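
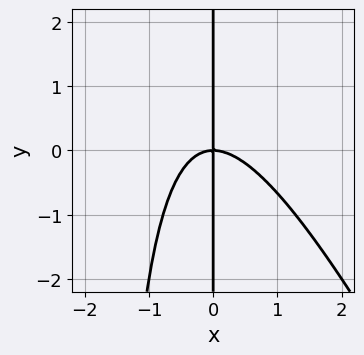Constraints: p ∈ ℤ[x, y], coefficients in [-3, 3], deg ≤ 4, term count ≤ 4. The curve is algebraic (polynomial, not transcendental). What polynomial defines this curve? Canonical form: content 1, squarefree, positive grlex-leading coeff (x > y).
(a) deg p = 3.
(b) Observable constraints: the visible y-axis segment lies entirely on the curve; it crosses the x-axis at the gridline x = 0.
(c) Matching integer coefficients to the picture gives p.

2*x^3 + x^2*y + 2*x*y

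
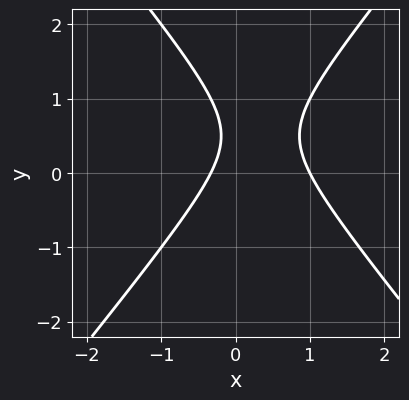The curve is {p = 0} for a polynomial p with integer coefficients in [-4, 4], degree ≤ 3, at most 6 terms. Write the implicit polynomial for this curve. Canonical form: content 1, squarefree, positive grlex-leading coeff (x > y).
(a) Degree: the shape is more complex than any degree-1 curve, so deg p = 2.
(b) Checking where it meets the axes: it misses every integer gridline on the y-axis; it meets the x-axis at x = 1 (among the integer gridlines).
(c) Matching integer coefficients to the picture gives p.

3*x^2 - 2*y^2 - 2*x + 2*y - 1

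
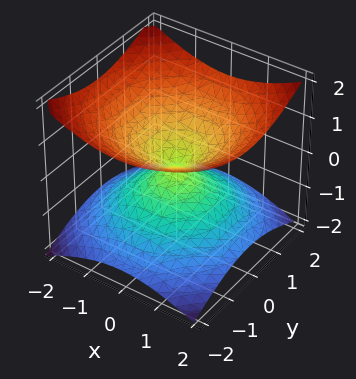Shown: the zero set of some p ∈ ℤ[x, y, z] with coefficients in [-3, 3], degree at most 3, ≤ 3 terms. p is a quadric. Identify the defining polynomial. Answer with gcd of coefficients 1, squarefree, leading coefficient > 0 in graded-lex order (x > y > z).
x^2 + y^2 - 2*z^2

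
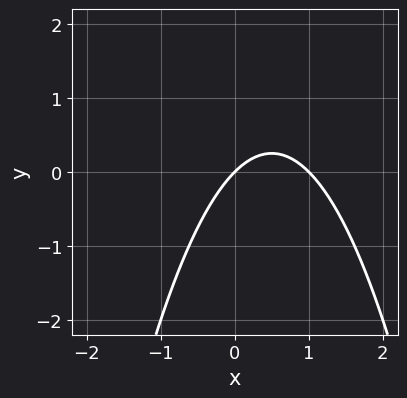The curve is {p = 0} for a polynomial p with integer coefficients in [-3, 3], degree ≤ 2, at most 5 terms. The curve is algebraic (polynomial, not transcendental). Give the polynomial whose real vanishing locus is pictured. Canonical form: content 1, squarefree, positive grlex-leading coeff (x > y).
First, the degree is 2 — the shape is more complex than any degree-1 curve.
Then, from the axis intercepts and sections: one y-axis crossing is at y = 0; the x-axis gridline crossings are at x ∈ {0, 1}.
Finally, putting this together gives p.

x^2 - x + y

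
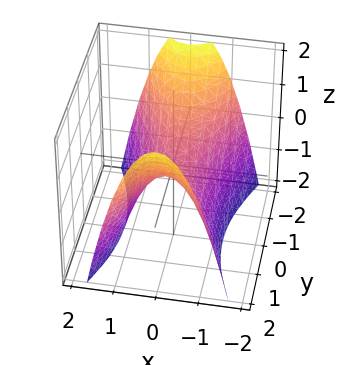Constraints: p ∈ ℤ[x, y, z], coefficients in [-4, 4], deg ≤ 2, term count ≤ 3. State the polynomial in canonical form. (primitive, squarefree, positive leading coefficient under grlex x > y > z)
(a) Degree: a hyperbolic paraboloid; a quadric, so deg p = 2.
(b) Symmetries: mirror symmetry x ↦ −x ⇒ only even powers of x; the y ↦ −y reflection is a symmetry, so y appears only in even powers.
(c) Checking where it meets the axes: it meets the y-axis at y = 0 (among the integer gridlines); it meets the z-axis at z = 0 (among the integer gridlines); it crosses the x-axis at the gridline x = 0.
(d) Matching integer coefficients to the picture gives p.

3*x^2 - y^2 + 2*z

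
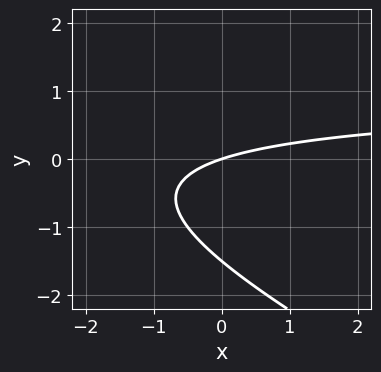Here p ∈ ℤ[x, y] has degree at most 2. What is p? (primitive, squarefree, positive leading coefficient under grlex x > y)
1. The degree is 2 — the shape is more complex than any degree-1 curve.
2. From the axis intercepts and sections: one y-axis crossing is at y = 0; it meets the x-axis at x = 0 (among the integer gridlines).
3. Solving for integer coefficients yields p as stated.

x*y + 2*y^2 - x + 3*y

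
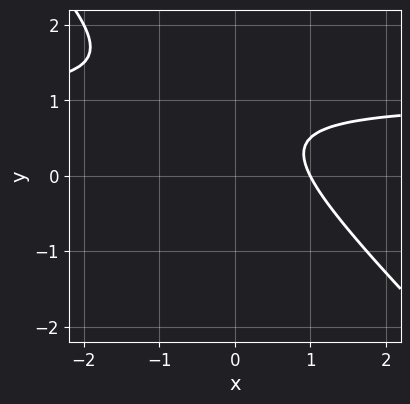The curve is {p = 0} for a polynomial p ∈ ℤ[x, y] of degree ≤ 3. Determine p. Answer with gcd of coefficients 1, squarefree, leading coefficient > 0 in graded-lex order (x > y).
2*x*y + 2*y^2 - 2*x - 3*y + 2

Degree: the shape is more complex than any degree-1 curve, so deg p = 2.
Checking where it meets the axes: one x-axis crossing is at x = 1; the curve avoids every integer y-axis point in the box.
These observations pin down the coefficients.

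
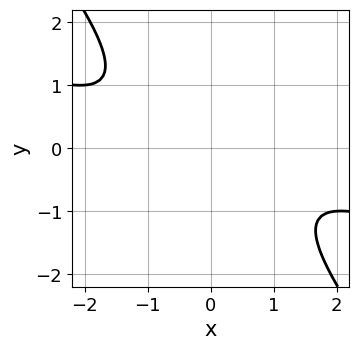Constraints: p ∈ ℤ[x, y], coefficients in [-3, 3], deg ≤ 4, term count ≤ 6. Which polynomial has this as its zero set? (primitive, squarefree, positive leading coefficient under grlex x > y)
(a) Degree: a generic line meets the curve in up to 4 points, so deg p = 4.
(b) Reading off the gridlines: no x-intercept at any integer in the box; no y-intercept at any integer in the box.
(c) The integer polynomial consistent with all of this is the stated p.

x^4 + 3*x^3*y + y^4 - 3*x*y + 1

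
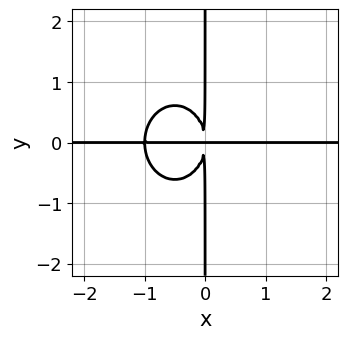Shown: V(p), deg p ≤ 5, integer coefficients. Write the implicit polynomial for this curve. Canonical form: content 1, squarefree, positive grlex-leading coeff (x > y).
3*x^3*y + 2*x*y^3 + 3*x^2*y

1. deg p = 4.
2. From the axis intercepts and sections: every point of the x-axis in the box is on the curve; the visible y-axis segment lies entirely on the curve.
3. Solving for integer coefficients yields p as stated.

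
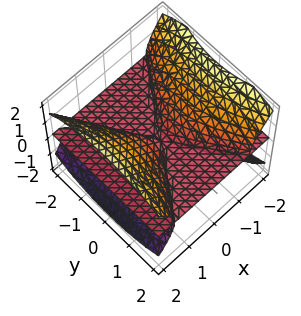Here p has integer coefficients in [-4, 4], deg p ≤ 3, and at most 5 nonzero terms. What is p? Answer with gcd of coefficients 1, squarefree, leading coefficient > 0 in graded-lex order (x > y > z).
2*x^2*z - y^2*z - 2*z^3

1. There are 3 components. They look like related sheets of one shape, so recover p as a whole.
2. deg p = 3. No degree-2 surface has this shape.
3. Reading off the gridlines: the visible y-axis segment lies entirely on the surface; the visible x-axis segment lies entirely on the surface.
4. Assembling these constraints gives the stated polynomial.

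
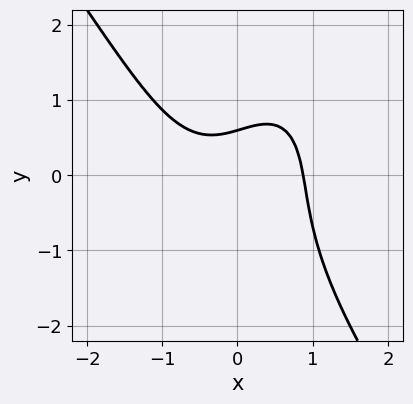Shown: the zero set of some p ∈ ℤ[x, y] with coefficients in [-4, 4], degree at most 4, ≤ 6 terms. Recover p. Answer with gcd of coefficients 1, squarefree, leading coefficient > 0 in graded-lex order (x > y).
First, deg p = 3.
Finally, the integer polynomial consistent with all of this is the stated p.

3*x^3 + y^3 - 2*x*y + 3*y - 2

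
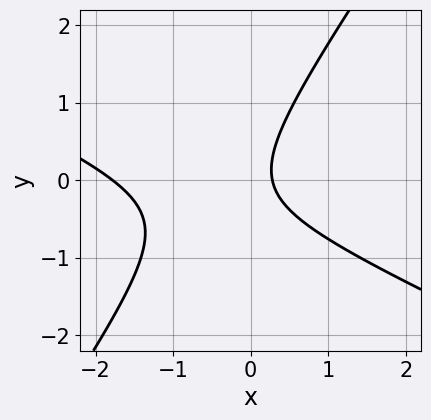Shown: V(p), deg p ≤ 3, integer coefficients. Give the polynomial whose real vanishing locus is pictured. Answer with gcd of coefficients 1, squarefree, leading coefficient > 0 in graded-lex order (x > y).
Degree: the shape is more complex than any degree-1 curve, so deg p = 2.
Checking where it meets the axes: no y-intercept at any integer in the box.
Solving for integer coefficients yields p as stated.

2*x^2 + 3*x*y - 3*y^2 + 3*x - 1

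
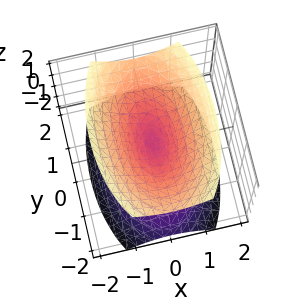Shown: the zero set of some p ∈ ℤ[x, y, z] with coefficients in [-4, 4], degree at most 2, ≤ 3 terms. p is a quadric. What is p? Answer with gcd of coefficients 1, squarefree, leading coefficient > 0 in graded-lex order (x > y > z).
First, the picture has 2 separate pieces. Treating them together as one polynomial.
Next, degree: two nappes meeting at a single point; a quadric, so deg p = 2.
Then, symmetries: the x ↦ −x reflection is a symmetry, so x appears only in even powers; mirror symmetry z ↦ −z ⇒ only even powers of z; mirror symmetry y ↦ −y ⇒ only even powers of y.
Then, against the integer gridlines: one x-axis crossing is at x = 0; it meets the z-axis at z = 0 (among the integer gridlines); it crosses the y-axis at the gridline y = 0.
Finally, solving for integer coefficients yields p as stated.

3*x^2 + y^2 - 2*z^2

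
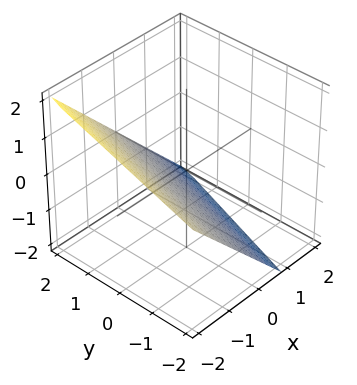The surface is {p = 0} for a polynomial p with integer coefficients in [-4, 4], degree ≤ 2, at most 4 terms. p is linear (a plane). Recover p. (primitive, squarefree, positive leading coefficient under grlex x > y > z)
1. deg p = 1.
2. From the visible intercepts: it crosses the y-axis at the gridline y = 2.
3. Together with the visible shape, these determine p as stated.

3*x - y + 3*z + 2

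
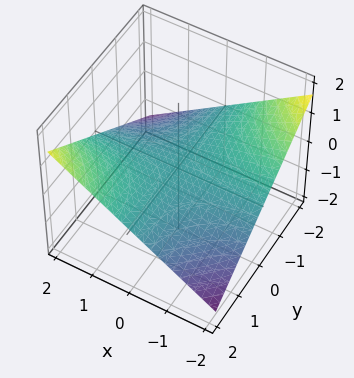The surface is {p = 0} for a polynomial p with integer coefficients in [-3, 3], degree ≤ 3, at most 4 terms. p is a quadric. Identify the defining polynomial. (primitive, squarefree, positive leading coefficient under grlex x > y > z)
x*y - 3*z

Degree: a hyperbolic paraboloid; a quadric, so deg p = 2.
From the visible intercepts: the visible x-axis segment lies entirely on the surface; the visible y-axis segment lies entirely on the surface; it meets the z-axis at z = 0 (among the integer gridlines).
Solving for integer coefficients yields p as stated.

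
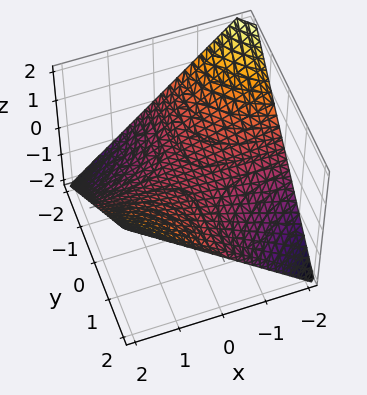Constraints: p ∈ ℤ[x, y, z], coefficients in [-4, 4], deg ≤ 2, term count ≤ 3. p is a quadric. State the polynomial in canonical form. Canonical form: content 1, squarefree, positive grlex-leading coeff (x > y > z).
x*y - 2*z

First, the degree is 2 — a hyperbolic paraboloid; a quadric.
Then, checking where it meets the axes: it meets the z-axis at z = 0 (among the integer gridlines); the visible y-axis segment lies entirely on the surface; the visible x-axis segment lies entirely on the surface.
Finally, matching integer coefficients to the picture gives p.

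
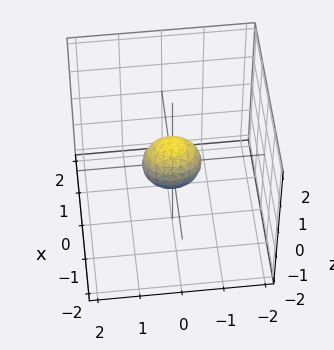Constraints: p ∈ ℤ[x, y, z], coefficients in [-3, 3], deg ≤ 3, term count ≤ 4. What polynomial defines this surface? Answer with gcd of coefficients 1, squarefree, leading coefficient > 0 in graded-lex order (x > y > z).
1. The degree is 2 — a closed, bounded, convex surface; a quadric.
2. Symmetries: the y ↦ −y reflection is a symmetry, so y appears only in even powers; it's symmetric under z → −z, forcing even powers of z; the x ↦ −x reflection is a symmetry, so x appears only in even powers.
3. Putting this together gives p.

3*x^2 + 2*y^2 + 2*z^2 - 1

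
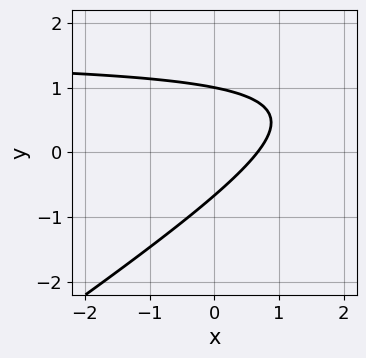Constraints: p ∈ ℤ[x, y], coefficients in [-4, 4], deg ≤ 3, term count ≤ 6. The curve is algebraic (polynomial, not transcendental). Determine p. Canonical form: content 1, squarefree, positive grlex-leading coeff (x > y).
2*x*y - 3*y^2 - 3*x + y + 2

First, the degree is 2 — a generic line meets the curve in up to 2 points.
Next, against the integer gridlines: one y-axis crossing is at y = 1.
Finally, these observations pin down the coefficients.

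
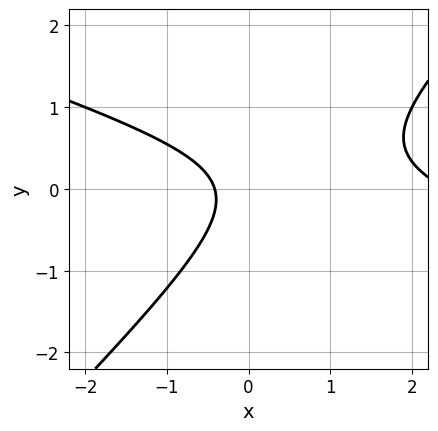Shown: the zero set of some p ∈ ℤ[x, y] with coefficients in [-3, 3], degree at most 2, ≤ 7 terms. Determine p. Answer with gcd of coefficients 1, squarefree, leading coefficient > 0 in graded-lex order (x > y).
x^2 + 2*x*y - 3*y^2 - 2*x - 1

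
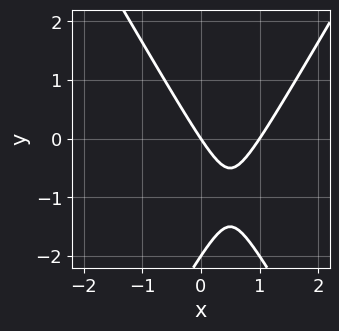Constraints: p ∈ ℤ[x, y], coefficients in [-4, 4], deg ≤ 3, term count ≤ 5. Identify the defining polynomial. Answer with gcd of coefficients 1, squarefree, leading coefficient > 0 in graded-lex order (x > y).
Degree: no degree-1 curve has this shape, so deg p = 2.
From the axis intercepts and sections: among the integer gridlines, it crosses the y-axis at y ∈ {-2, 0}; the x-axis gridline crossings are at x ∈ {0, 1}.
Together with the visible shape, these determine p as stated.

3*x^2 - y^2 - 3*x - 2*y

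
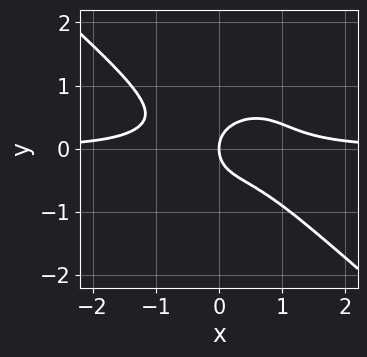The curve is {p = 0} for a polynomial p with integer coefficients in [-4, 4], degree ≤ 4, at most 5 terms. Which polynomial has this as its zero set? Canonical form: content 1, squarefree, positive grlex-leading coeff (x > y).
First, deg p = 4.
Then, checking where it meets the axes: it meets the x-axis at x = 0 (among the integer gridlines); it meets the y-axis at y = 0 (among the integer gridlines).
Finally, putting this together gives p.

2*x^3*y + 3*y^4 + y^2 - x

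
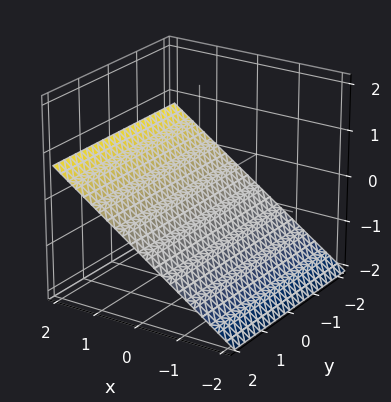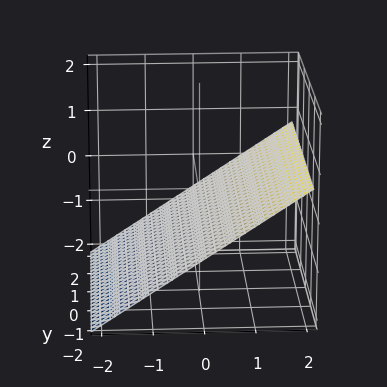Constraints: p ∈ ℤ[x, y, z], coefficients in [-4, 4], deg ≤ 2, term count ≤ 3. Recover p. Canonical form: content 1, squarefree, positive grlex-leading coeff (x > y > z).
2*x - 3*z - 2

First, deg p = 1. The surface is flat (a plane).
Next, from the visible intercepts: it crosses the x-axis at the gridline x = 1; the surface avoids every integer y-axis point in the box.
Finally, putting this together gives p.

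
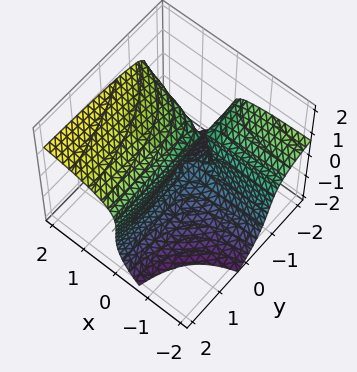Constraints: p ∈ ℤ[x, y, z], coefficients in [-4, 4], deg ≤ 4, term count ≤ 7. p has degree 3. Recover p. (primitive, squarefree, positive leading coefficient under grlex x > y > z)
2*x*y*z + 2*z^3 - 3*x*y + 2*z^2 - 3*x

(a) deg p = 3. The shape is more complex than any degree-2 surface.
(b) Observable constraints: it crosses the x-axis at the gridline x = 0; the visible y-axis segment lies entirely on the surface; among the integer gridlines, it crosses the z-axis at z ∈ {-1, 0}.
(c) The integer polynomial consistent with all of this is the stated p.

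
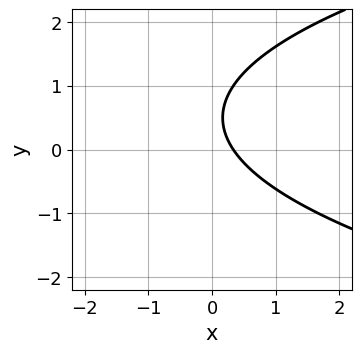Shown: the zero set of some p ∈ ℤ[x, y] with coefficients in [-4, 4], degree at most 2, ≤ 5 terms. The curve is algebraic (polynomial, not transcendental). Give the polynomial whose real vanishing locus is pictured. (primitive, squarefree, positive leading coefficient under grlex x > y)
2*y^2 - 3*x - 2*y + 1

deg p = 2. A generic line meets the curve in up to 2 points.
Observable constraints: the curve avoids every integer y-axis point in the box.
Assembling these constraints gives the stated polynomial.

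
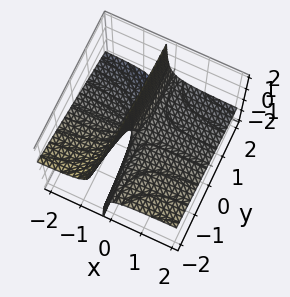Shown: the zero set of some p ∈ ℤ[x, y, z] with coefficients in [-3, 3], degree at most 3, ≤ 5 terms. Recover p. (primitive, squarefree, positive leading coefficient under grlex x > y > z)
x*y + 3*x*z + z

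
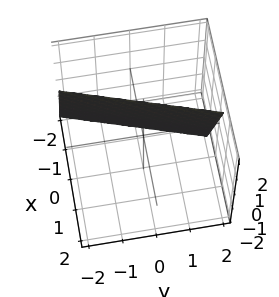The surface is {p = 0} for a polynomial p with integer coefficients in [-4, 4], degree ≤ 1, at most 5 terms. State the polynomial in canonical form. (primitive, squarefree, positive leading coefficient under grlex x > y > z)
3*x - y - z + 2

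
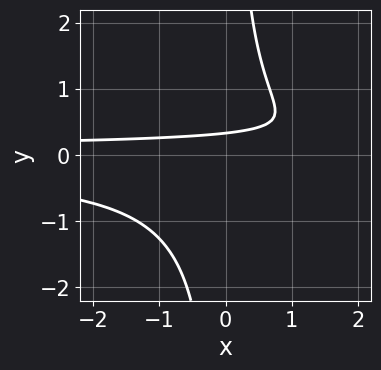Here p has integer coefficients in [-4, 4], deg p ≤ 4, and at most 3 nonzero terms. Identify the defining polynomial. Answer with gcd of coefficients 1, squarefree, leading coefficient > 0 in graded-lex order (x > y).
3*x*y^2 - 3*y + 1

1. deg p = 3. The shape is more complex than any degree-2 curve.
2. Checking where it meets the axes: it misses every integer gridline on the x-axis.
3. Matching integer coefficients to the picture gives p.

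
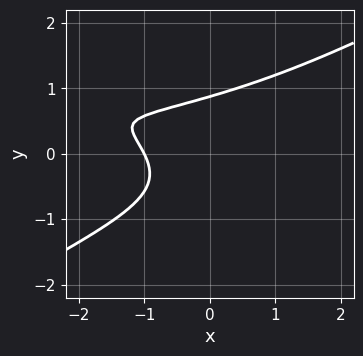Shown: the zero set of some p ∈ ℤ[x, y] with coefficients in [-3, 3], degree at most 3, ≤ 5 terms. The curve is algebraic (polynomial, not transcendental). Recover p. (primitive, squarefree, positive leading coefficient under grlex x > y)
1. Degree: a generic line meets the curve in up to 3 points, so deg p = 3.
2. Reading off the gridlines: one x-axis crossing is at x = -1.
3. Solving for integer coefficients yields p as stated.

x^2*y - 3*y^3 + 2*x + 2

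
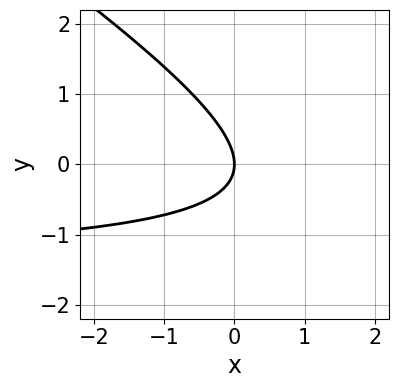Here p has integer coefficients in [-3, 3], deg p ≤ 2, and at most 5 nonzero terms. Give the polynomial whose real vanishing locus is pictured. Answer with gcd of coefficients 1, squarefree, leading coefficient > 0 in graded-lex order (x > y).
First, deg p = 2. A generic line meets the curve in up to 2 points.
Next, from the axis intercepts and sections: one y-axis crossing is at y = 0; it crosses the x-axis at the gridline x = 0.
Finally, the integer polynomial consistent with all of this is the stated p.

2*x*y + 3*y^2 + 3*x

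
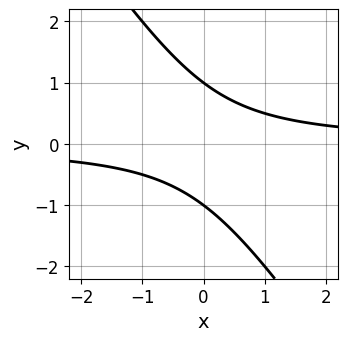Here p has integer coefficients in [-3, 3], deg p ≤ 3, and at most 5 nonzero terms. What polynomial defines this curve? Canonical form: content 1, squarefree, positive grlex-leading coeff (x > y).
First, degree: the shape is more complex than any degree-1 curve, so deg p = 2.
Next, checking where it meets the axes: the curve avoids every integer x-axis point in the box; among the integer gridlines, it crosses the y-axis at y ∈ {-1, 1}.
Finally, solving for integer coefficients yields p as stated.

3*x*y + 2*y^2 - 2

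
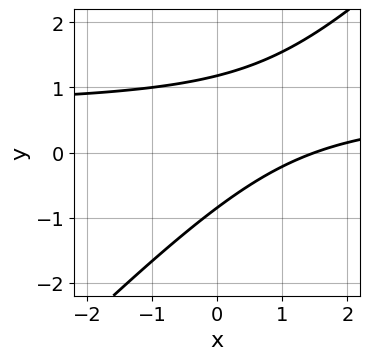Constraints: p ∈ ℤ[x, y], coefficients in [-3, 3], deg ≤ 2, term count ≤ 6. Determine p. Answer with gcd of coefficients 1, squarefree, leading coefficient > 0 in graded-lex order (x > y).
3*x*y - 3*y^2 - 2*x + y + 3

(a) The degree is 2 — a generic line meets the curve in up to 2 points.
(b) Putting this together gives p.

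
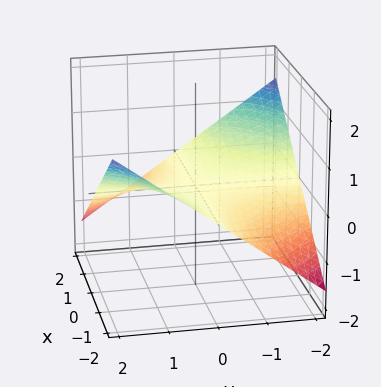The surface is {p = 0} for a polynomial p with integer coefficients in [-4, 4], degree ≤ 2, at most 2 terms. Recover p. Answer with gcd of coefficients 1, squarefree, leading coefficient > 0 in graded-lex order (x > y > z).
x*y + 3*z

First, degree: a hyperbolic paraboloid; a quadric, so deg p = 2.
Then, from the axis intercepts and sections: every point of the y-axis in the box is on the surface; the visible x-axis segment lies entirely on the surface; it meets the z-axis at z = 0 (among the integer gridlines).
Finally, putting this together gives p.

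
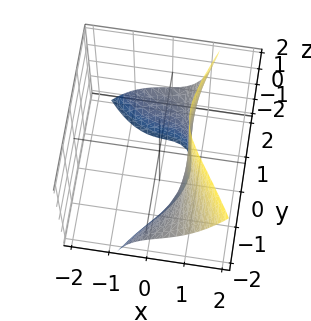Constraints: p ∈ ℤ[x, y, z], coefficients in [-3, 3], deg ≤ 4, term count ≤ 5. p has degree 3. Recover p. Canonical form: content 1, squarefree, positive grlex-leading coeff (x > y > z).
2*x^3 + x*y*z - y^2*z + 3*x - 3

First, deg p = 3.
Next, from the axis intercepts and sections: the surface avoids every integer z-axis point in the box; no y-intercept at any integer in the box.
Finally, matching integer coefficients to the picture gives p.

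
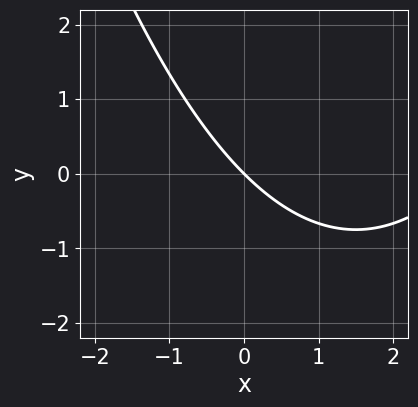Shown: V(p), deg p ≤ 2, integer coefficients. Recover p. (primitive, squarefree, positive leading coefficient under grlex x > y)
x^2 - 3*x - 3*y

(a) deg p = 2. The shape is more complex than any degree-1 curve.
(b) From the axis intercepts and sections: one y-axis crossing is at y = 0; one x-axis crossing is at x = 0.
(c) The integer polynomial consistent with all of this is the stated p.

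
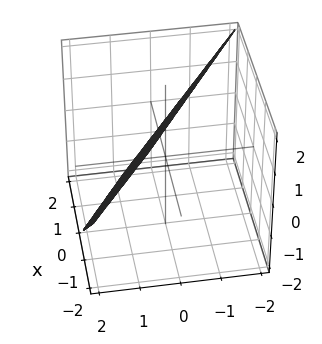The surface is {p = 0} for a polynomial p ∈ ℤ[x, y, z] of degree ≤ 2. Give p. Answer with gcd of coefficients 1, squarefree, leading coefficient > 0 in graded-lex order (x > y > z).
1. Degree: the surface is flat (a plane), so deg p = 1.
2. From the axis intercepts and sections: it meets the x-axis at x = 1 (among the integer gridlines); it crosses the z-axis at the gridline z = 1.
3. Assembling these constraints gives the stated polynomial.

2*x + 3*y + 2*z - 2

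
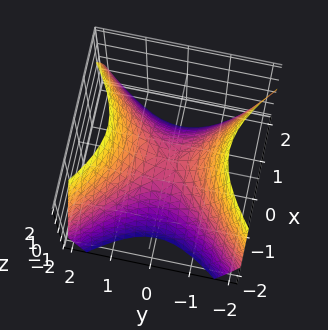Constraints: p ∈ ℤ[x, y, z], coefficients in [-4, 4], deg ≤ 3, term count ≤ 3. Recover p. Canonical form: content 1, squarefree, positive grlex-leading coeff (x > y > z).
(a) Degree: a saddle surface; a quadric, so deg p = 2.
(b) Symmetries: the x ↦ −x reflection is a symmetry, so x appears only in even powers; mirror symmetry y ↦ −y ⇒ only even powers of y.
(c) Reading off the gridlines: it meets the z-axis at z = 0 (among the integer gridlines); it crosses the y-axis at the gridline y = 0; it crosses the x-axis at the gridline x = 0.
(d) These observations pin down the coefficients.

x^2 - y^2 + z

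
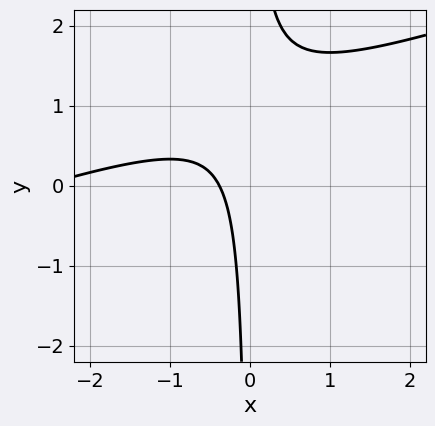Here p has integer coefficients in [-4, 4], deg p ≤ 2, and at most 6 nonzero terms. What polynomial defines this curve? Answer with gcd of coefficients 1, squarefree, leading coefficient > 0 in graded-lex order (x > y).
Degree: a generic line meets the curve in up to 2 points, so deg p = 2.
Against the integer gridlines: the curve avoids every integer y-axis point in the box.
Together with the visible shape, these determine p as stated.

x^2 - 3*x*y + 3*x + 1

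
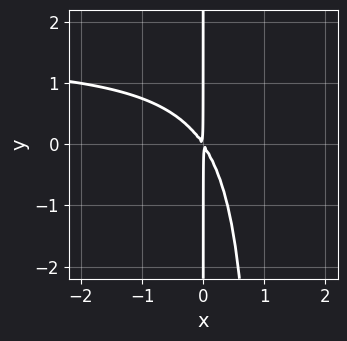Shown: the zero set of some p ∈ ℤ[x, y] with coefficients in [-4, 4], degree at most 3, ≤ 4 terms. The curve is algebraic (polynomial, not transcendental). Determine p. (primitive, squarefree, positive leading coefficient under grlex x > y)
2*x^2*y - 3*x^2 - 2*x*y

deg p = 3. A generic line meets the curve in up to 3 points.
Against the integer gridlines: every point of the y-axis in the box is on the curve.
Assembling these constraints gives the stated polynomial.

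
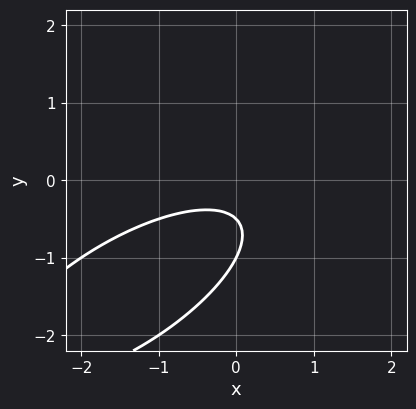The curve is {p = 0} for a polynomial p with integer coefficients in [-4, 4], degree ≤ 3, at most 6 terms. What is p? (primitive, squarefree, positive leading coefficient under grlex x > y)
First, degree: the shape is more complex than any degree-1 curve, so deg p = 2.
Then, against the integer gridlines: the curve avoids every integer x-axis point in the box; one y-axis crossing is at y = -1.
Finally, putting this together gives p.

x^2 - 2*x*y + 2*y^2 + 3*y + 1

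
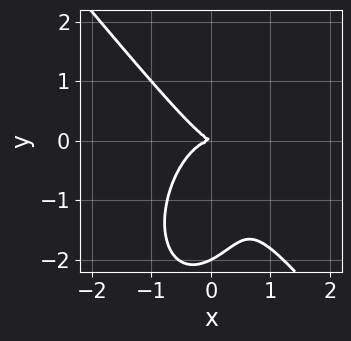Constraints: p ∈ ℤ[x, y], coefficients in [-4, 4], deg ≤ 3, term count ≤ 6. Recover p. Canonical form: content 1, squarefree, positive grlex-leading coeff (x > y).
3*x^3 + x^2*y + y^3 + x*y + 2*y^2

First, deg p = 3. No degree-2 curve has this shape.
Then, checking where it meets the axes: it crosses the x-axis at the gridline x = 0; the y-axis gridline crossings are at y ∈ {-2, 0}.
Finally, matching integer coefficients to the picture gives p.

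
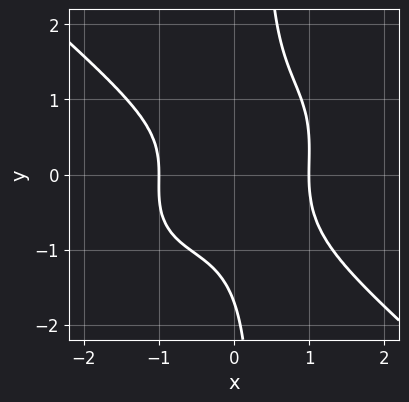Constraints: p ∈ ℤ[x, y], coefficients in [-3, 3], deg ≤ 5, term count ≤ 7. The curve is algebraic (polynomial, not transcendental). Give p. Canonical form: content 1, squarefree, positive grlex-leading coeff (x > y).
2*x^4 + 3*x*y^3 - y^3 - y^2 - 2

First, the degree is 4 — the shape is more complex than any degree-3 curve.
Then, reading off the gridlines: the x-axis gridline crossings are at x ∈ {-1, 1}.
Finally, fitting integer coefficients to these (and the overall shape) gives p.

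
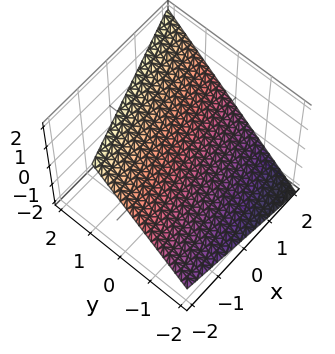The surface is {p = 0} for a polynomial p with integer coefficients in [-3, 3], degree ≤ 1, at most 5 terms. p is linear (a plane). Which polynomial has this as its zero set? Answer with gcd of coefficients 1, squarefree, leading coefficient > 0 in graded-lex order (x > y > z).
x - 3*y + 3*z - 2

deg p = 1. Every cross-section is a straight line — this is a plane.
Against the integer gridlines: it meets the x-axis at x = 2 (among the integer gridlines).
Matching integer coefficients to the picture gives p.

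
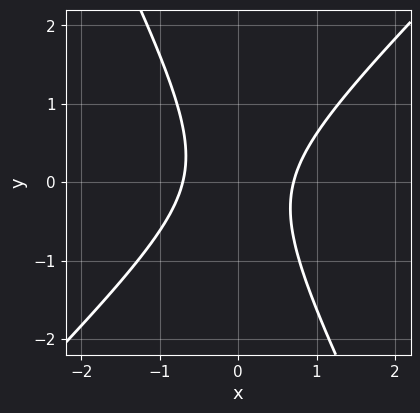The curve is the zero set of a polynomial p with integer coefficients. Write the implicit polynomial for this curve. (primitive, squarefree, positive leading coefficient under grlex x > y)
The degree is 2 — a generic line meets the curve in up to 2 points.
From the visible intercepts: no y-intercept at any integer in the box.
The integer polynomial consistent with all of this is the stated p.

2*x^2 - x*y - y^2 - 1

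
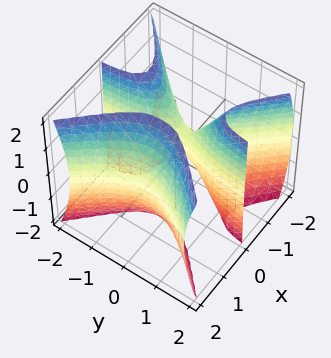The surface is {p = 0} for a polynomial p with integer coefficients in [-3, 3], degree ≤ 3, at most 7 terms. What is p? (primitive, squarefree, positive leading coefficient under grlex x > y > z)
3*x^3 - 3*x*y^2 + x*z^2 - 3*x - 1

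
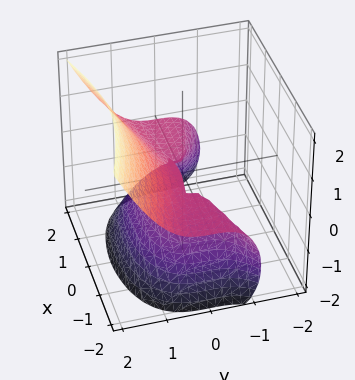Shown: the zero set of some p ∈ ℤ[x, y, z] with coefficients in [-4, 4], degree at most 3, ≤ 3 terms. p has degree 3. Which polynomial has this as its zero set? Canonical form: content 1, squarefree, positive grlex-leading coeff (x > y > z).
deg p = 3.
Reading off the gridlines: the visible x-axis segment lies entirely on the surface; one z-axis crossing is at z = 0; it crosses the y-axis at the gridline y = 0.
Together with the visible shape, these determine p as stated.

x^2*z - 2*y^3 + 2*z^2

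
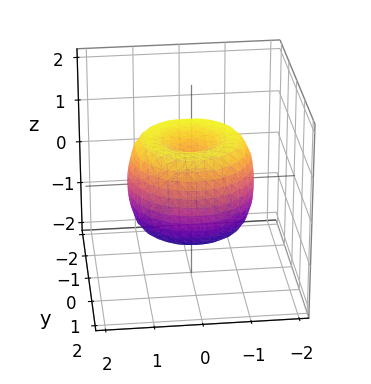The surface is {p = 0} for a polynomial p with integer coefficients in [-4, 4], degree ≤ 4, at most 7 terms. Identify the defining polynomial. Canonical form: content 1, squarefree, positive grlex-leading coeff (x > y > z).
First, degree: the shape is more complex than any degree-3 surface, so deg p = 4.
Next, symmetry: the surface is invariant under rotation about z: p = q(x² + y², z).
Next, from the visible intercepts: a circular section at z = -1 has radius between 0 and 1.
Finally, assembling these constraints gives the stated polynomial.

2*x^4 + 4*x^2*y^2 + 2*y^4 - 3*x^2 - 3*y^2 + 2*z^2 - 1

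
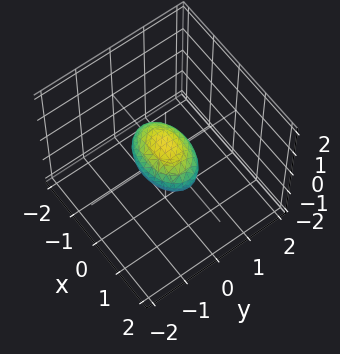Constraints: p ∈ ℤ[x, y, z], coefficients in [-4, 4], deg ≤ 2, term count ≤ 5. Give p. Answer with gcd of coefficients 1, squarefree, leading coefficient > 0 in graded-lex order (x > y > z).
x^2 + 2*y^2 + 2*z^2 - 1

(a) deg p = 2. A closed, bounded, convex surface; a quadric.
(b) Symmetries: it's symmetric under z → −z, forcing even powers of z; mirror symmetry y ↦ −y ⇒ only even powers of y; it's symmetric under x → −x, forcing even powers of x.
(c) From the visible intercepts: among the integer gridlines, it crosses the x-axis at x ∈ {-1, 1}.
(d) These observations pin down the coefficients.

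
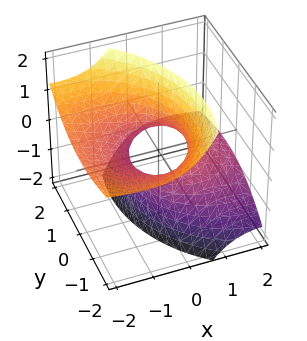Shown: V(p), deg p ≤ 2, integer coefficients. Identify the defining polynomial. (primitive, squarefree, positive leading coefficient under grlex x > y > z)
The degree is 2 — no degree-1 surface has this shape.
Against the integer gridlines: among the integer gridlines, it crosses the y-axis at y ∈ {-1, 1}; the surface avoids every integer z-axis point in the box.
Together with the visible shape, these determine p as stated. Check: (-1, 0, 0) on the x-axis lies on the surface, and p(-1, 0, 0) = 0. ✓

x^2 + 3*x*z + y^2 + y*z - z^2 - 1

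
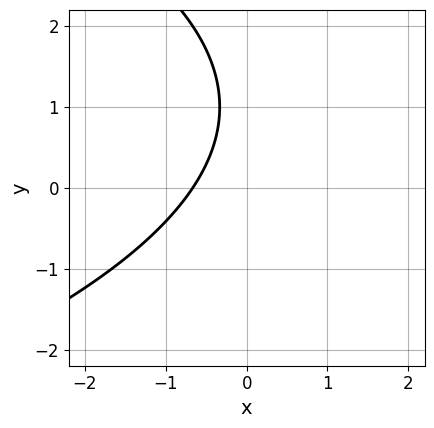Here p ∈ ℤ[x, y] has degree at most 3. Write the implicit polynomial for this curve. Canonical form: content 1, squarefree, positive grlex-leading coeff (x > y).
y^2 + 3*x - 2*y + 2

1. The degree is 2 — the shape is more complex than any degree-1 curve.
2. From the visible intercepts: it misses every integer gridline on the y-axis.
3. Together with the visible shape, these determine p as stated.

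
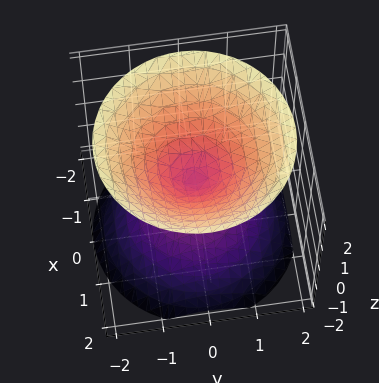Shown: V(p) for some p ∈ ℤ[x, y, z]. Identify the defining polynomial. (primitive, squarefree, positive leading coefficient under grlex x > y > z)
First, there are 2 components.
Then, deg p = 2.
Next, symmetries: it's symmetric under z → −z, forcing even powers of z; every cross-section ⟂ z is a circle, so x, y appear only via x² + y².
Next, from the axis intercepts and sections: a circular section at z = 1 has radius exactly 1; one x-axis crossing is at x = 0.
Finally, these observations pin down the coefficients.

x^2 + y^2 - z^2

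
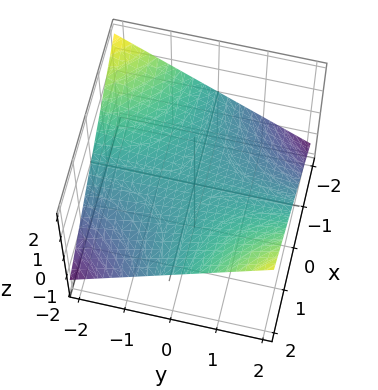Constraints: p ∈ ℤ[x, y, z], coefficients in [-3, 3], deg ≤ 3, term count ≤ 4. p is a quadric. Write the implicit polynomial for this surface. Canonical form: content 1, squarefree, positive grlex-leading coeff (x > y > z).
x*y - 3*z

1. Degree: a hyperbolic paraboloid; a quadric, so deg p = 2.
2. Against the integer gridlines: it meets the z-axis at z = 0 (among the integer gridlines); every point of the y-axis in the box is on the surface.
3. Fitting integer coefficients to these (and the overall shape) gives p. Check: (-1, 0, 0) on the x-axis lies on the surface, and p(-1, 0, 0) = 0. ✓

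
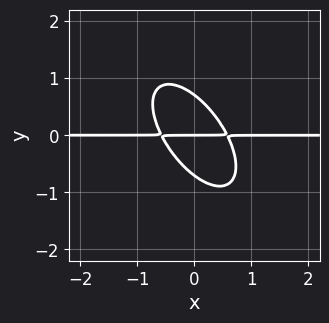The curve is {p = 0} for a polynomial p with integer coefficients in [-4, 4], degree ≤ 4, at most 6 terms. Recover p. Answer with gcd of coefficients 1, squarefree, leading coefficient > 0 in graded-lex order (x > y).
(a) deg p = 3. A generic line meets the curve in up to 3 points.
(b) From the visible intercepts: one y-axis crossing is at y = 0; every point of the x-axis in the box is on the curve.
(c) Assembling these constraints gives the stated polynomial.

3*x^2*y + 3*x*y^2 + 2*y^3 - y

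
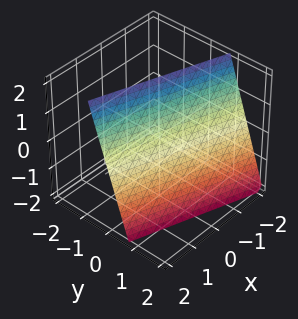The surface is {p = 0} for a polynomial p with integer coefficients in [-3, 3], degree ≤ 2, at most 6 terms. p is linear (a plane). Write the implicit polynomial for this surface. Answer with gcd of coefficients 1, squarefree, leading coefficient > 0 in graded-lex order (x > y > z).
x + 3*y + z - 2

First, degree: the surface is flat (a plane), so deg p = 1.
Then, checking where it meets the axes: it crosses the z-axis at the gridline z = 2; it crosses the x-axis at the gridline x = 2.
Finally, matching integer coefficients to the picture gives p.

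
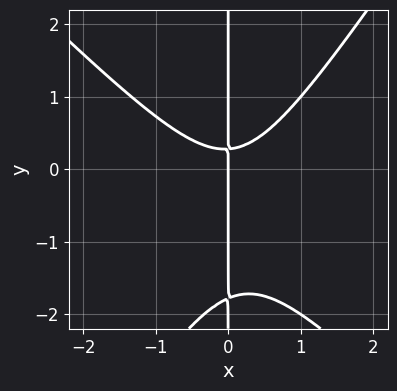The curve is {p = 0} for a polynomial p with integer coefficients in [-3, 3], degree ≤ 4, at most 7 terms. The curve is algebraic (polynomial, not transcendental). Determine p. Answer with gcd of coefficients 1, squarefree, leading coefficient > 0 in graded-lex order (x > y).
First, the degree is 3 — no degree-2 curve has this shape.
Then, reading off the gridlines: one x-axis crossing is at x = 0; the visible y-axis segment lies entirely on the curve.
Finally, matching integer coefficients to the picture gives p.

3*x^3 + x^2*y - 2*x*y^2 - 3*x*y + x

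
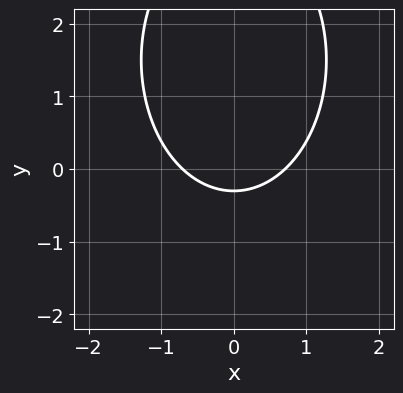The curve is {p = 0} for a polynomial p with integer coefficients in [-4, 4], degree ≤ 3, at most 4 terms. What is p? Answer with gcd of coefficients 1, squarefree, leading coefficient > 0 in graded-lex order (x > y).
2*x^2 + y^2 - 3*y - 1

deg p = 2. The shape is more complex than any degree-1 curve.
Symmetries: it's symmetric under x → −x, forcing even powers of x.
Assembling these constraints gives the stated polynomial.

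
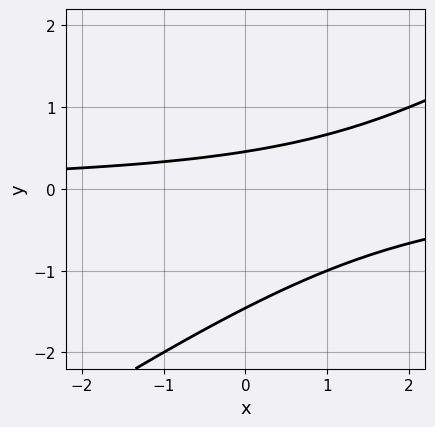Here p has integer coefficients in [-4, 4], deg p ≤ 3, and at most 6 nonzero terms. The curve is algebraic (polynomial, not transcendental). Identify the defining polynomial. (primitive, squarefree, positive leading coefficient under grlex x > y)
First, deg p = 2. The shape is more complex than any degree-1 curve.
Next, against the integer gridlines: the curve avoids every integer x-axis point in the box.
Finally, together with the visible shape, these determine p as stated.

2*x*y - 3*y^2 - 3*y + 2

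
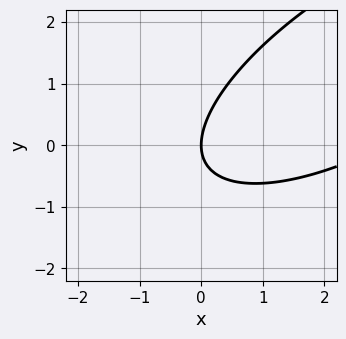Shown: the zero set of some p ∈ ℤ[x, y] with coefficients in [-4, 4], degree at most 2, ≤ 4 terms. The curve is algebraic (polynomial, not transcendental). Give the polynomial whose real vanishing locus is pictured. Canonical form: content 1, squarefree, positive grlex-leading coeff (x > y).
x^2 - 2*x*y + 2*y^2 - 3*x

The degree is 2 — a generic line meets the curve in up to 2 points.
Checking where it meets the axes: it crosses the y-axis at the gridline y = 0; one x-axis crossing is at x = 0.
The integer polynomial consistent with all of this is the stated p.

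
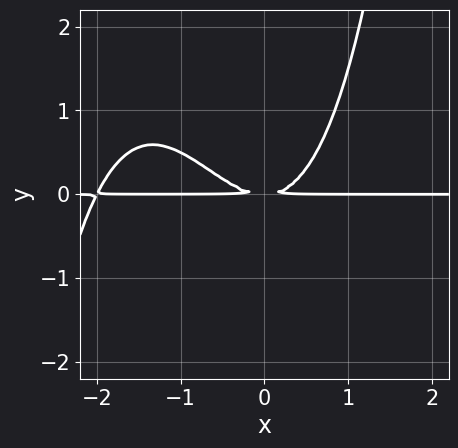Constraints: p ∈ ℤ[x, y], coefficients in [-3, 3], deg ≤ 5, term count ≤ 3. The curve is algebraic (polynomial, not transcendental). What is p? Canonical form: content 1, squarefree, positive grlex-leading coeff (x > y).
x^3*y + 2*x^2*y - 2*y^2

(a) The degree is 4 — the shape is more complex than any degree-3 curve.
(b) From the axis intercepts and sections: every point of the x-axis in the box is on the curve.
(c) The integer polynomial consistent with all of this is the stated p.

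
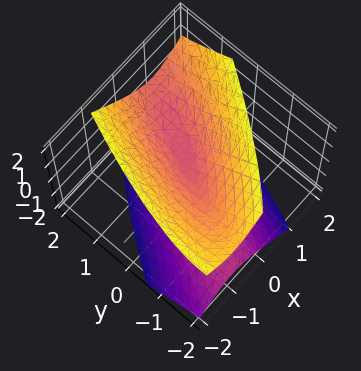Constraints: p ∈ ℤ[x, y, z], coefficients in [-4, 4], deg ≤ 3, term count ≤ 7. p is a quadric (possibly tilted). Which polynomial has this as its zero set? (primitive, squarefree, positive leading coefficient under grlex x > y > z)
3*x^2 - 3*x*y + y^2 - y*z - 2*z^2

deg p = 2.
Reading off the gridlines: one z-axis crossing is at z = 0; it crosses the x-axis at the gridline x = 0.
These observations pin down the coefficients.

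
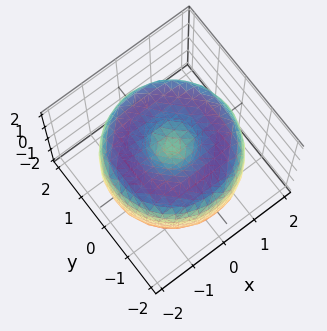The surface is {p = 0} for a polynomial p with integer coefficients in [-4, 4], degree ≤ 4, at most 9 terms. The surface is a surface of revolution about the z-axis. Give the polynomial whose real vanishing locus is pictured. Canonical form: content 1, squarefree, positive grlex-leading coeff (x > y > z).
x^4 + 2*x^2*y^2 + y^4 - 3*x^2 - 3*y^2 + 2*z^2 - 1

The degree is 4 — no degree-3 surface has this shape.
Symmetry: the z-axis is an axis of rotation, so x and y enter only as x² + y².
From the visible intercepts: a circular section at z = 0 has radius between 1 and 2.
The integer polynomial consistent with all of this is the stated p.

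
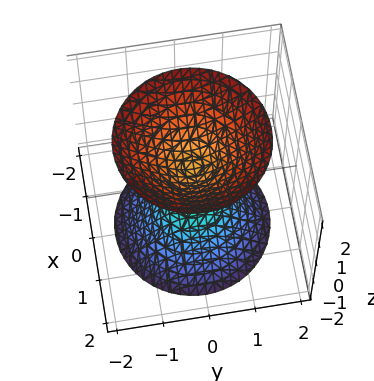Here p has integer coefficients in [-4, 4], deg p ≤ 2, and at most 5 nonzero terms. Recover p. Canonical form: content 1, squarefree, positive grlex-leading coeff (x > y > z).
(a) There are 2 components. They look like related sheets of one shape, so recover p as a whole.
(b) The degree is 2 — the shape is more complex than any degree-1 surface.
(c) Symmetries: the z-axis is an axis of rotation, so x and y enter only as x² + y².
(d) From the visible intercepts: a circular section at z = -1 has radius between 0 and 1; the surface avoids every integer x-axis point in the box.
(e) Fitting integer coefficients to these (and the overall shape) gives p.

3*x^2 + 3*y^2 - 2*z^2 + 1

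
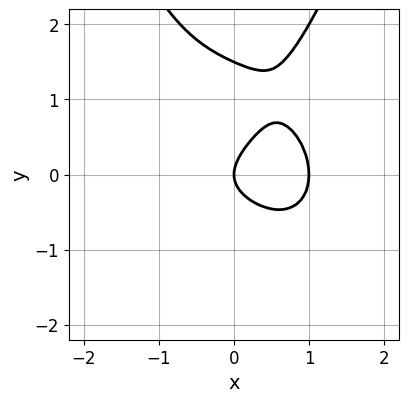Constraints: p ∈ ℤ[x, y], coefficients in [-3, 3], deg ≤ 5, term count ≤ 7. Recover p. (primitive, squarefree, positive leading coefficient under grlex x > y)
1. The degree is 4 — a generic line meets the curve in up to 4 points.
2. From the visible intercepts: one y-axis crossing is at y = 0; the x-axis gridline crossings are at x ∈ {0, 1}.
3. Together with the visible shape, these determine p as stated.

2*x^4 + x^2*y^2 - 2*y^3 + 3*y^2 - 2*x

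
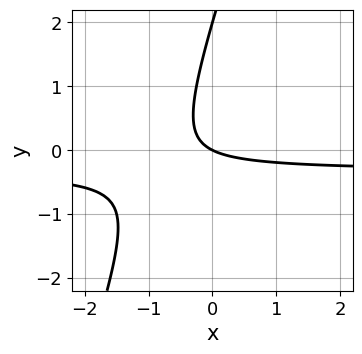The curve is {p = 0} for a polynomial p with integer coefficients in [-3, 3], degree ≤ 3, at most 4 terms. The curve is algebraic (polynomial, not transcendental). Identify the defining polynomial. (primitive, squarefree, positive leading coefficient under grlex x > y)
3*x*y - y^2 + x + 2*y

1. The degree is 2 — a generic line meets the curve in up to 2 points.
2. Reading off the gridlines: the y-axis gridline crossings are at y ∈ {0, 2}; it crosses the x-axis at the gridline x = 0.
3. Putting this together gives p.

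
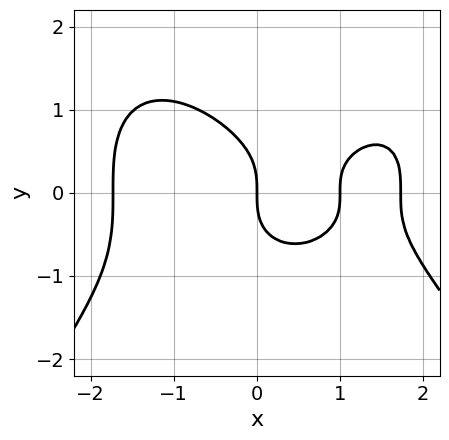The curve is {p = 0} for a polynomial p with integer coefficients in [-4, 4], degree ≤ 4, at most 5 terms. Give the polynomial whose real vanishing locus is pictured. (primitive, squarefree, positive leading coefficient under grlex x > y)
The degree is 4 — a generic line meets the curve in up to 4 points.
From the visible intercepts: it meets the y-axis at y = 0 (among the integer gridlines); the x-axis gridline crossings are at x ∈ {0, 1}.
Fitting integer coefficients to these (and the overall shape) gives p.

x^4 - x^3 + 3*y^3 - 3*x^2 + 3*x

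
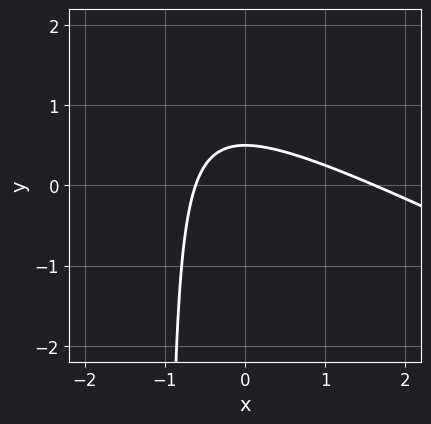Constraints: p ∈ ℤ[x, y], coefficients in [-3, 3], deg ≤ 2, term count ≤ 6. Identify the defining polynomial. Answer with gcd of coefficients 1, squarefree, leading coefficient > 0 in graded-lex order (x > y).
x^2 + 2*x*y - x + 2*y - 1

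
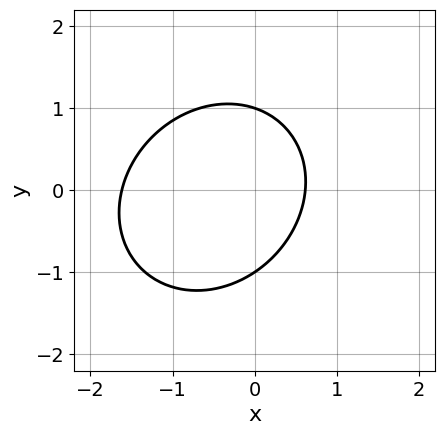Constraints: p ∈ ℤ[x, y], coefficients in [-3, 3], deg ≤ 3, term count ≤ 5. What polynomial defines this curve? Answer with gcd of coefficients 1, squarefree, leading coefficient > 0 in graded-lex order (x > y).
3*x^2 - x*y + 3*y^2 + 3*x - 3

1. Degree: the shape is more complex than any degree-1 curve, so deg p = 2.
2. Checking where it meets the axes: the y-axis gridline crossings are at y ∈ {-1, 1}.
3. These observations pin down the coefficients.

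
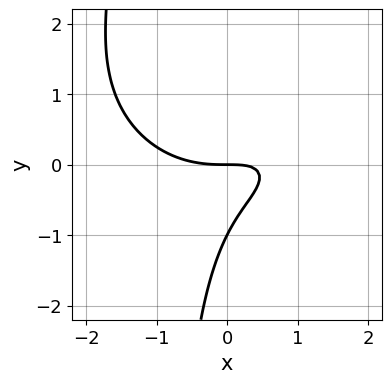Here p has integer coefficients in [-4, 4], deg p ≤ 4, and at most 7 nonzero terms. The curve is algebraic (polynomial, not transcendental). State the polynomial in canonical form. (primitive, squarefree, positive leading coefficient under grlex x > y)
First, the degree is 3 — the shape is more complex than any degree-2 curve.
Next, checking where it meets the axes: among the integer gridlines, it crosses the y-axis at y ∈ {-1, 0}; one x-axis crossing is at x = 0.
Finally, matching integer coefficients to the picture gives p.

x^3 + 2*x*y^2 - 2*x*y + 2*y^2 + 2*y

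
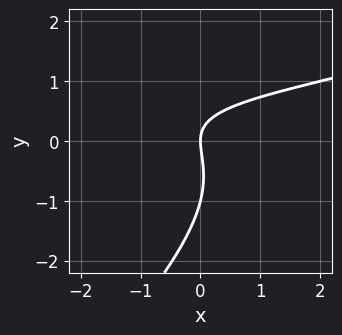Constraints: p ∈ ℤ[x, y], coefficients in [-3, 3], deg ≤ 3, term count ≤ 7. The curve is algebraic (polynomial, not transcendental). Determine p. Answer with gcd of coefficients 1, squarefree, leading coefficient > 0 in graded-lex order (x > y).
First, the degree is 3 — the shape is more complex than any degree-2 curve.
Next, against the integer gridlines: one x-axis crossing is at x = 0; the y-axis gridline crossings are at y ∈ {-1, 0}.
Finally, matching integer coefficients to the picture gives p.

2*x*y^2 - 2*y^3 - 3*x*y - 2*y^2 + 3*x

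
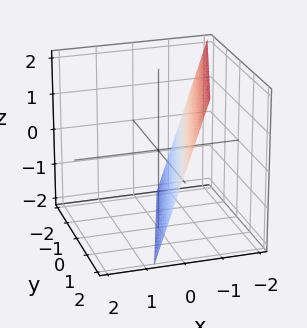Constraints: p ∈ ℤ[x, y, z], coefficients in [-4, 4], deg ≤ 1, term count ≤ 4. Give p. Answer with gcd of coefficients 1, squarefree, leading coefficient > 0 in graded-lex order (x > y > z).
3*x - y + z + 2

1. The degree is 1 — every cross-section is a straight line — this is a plane.
2. Observable constraints: one z-axis crossing is at z = -2; one y-axis crossing is at y = 2.
3. Solving for integer coefficients yields p as stated.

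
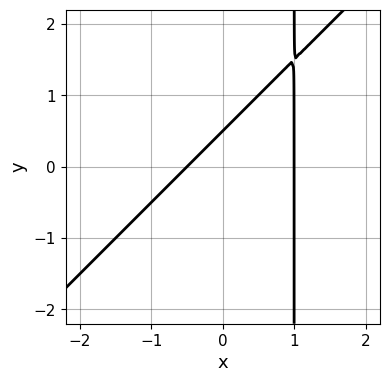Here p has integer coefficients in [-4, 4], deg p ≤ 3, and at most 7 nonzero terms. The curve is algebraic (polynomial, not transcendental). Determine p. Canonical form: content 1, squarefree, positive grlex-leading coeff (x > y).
2*x^2 - 2*x*y - x + 2*y - 1

1. The degree is 2 — no degree-1 curve has this shape.
2. Reading off the gridlines: it crosses the x-axis at the gridline x = 1.
3. Matching integer coefficients to the picture gives p.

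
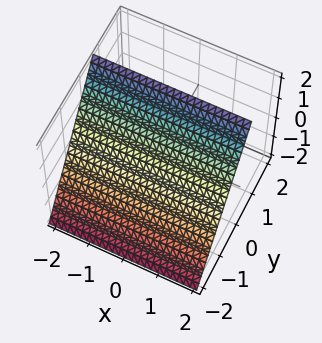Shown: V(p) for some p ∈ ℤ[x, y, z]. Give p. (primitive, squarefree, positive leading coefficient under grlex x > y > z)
First, deg p = 1. Every cross-section is a straight line — this is a plane.
Next, checking where it meets the axes: one z-axis crossing is at z = 1; no x-intercept at any integer in the box.
Finally, assembling these constraints gives the stated polynomial.

3*y - 2*z + 2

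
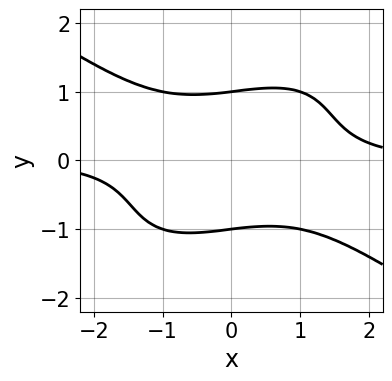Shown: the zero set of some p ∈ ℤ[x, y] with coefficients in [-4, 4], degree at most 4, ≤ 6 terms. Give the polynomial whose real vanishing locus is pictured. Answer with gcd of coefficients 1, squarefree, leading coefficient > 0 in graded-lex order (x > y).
x^3*y - x*y^3 + 2*y^4 - 2

Degree: the shape is more complex than any degree-3 curve, so deg p = 4.
Observable constraints: the y-axis gridline crossings are at y ∈ {-1, 1}; no x-intercept at any integer in the box.
These observations pin down the coefficients.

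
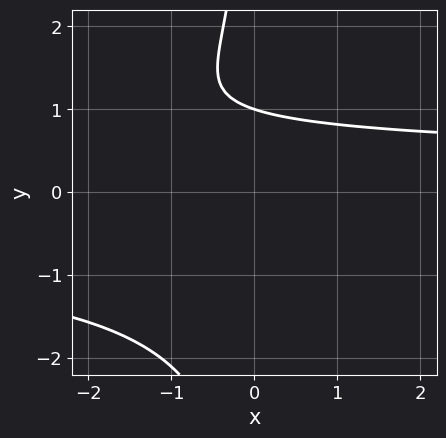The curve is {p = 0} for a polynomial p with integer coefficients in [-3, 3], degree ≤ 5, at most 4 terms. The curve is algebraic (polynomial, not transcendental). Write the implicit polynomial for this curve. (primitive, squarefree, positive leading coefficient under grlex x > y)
deg p = 4. No degree-3 curve has this shape.
Checking where it meets the axes: it meets the y-axis at y = 1 (among the integer gridlines); no x-intercept at any integer in the box.
Together with the visible shape, these determine p as stated.

x*y^3 + 3*y - 3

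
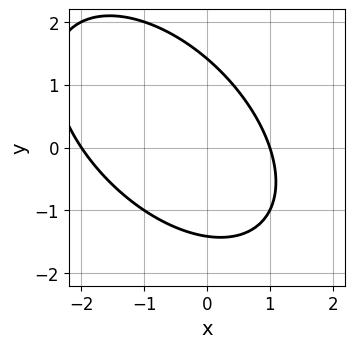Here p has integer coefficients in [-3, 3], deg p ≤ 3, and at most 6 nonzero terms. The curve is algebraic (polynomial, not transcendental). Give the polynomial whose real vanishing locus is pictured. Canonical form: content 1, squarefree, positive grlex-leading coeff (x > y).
x^2 + x*y + y^2 + x - 2

(a) The degree is 2 — no degree-1 curve has this shape.
(b) Observable constraints: the x-axis gridline crossings are at x ∈ {-2, 1}.
(c) Putting this together gives p.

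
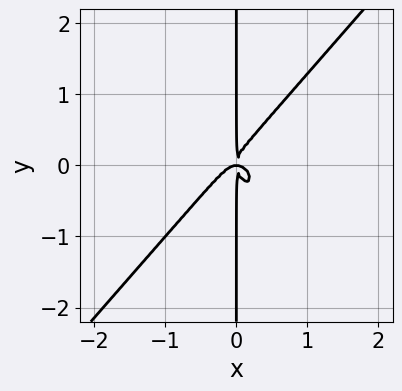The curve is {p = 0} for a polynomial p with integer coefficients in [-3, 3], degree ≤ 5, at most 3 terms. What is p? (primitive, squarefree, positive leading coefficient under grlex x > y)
3*x^4 - 2*x*y^3 + x^2*y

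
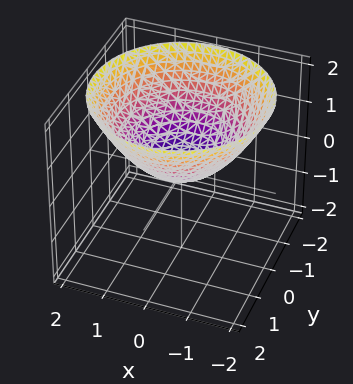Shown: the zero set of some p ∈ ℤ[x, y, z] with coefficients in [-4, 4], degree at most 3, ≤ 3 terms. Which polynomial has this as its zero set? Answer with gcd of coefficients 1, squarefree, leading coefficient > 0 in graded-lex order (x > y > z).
1. The degree is 2 — a paraboloid; a quadric.
2. Symmetries: the z-axis is an axis of rotation, so x and y enter only as x² + y².
3. From the axis intercepts and sections: a circular section at z = 1 has radius between 1 and 2; one z-axis crossing is at z = 0; one y-axis crossing is at y = 0; it meets the x-axis at x = 0 (among the integer gridlines).
4. Fitting integer coefficients to these (and the overall shape) gives p.

x^2 + y^2 - 2*z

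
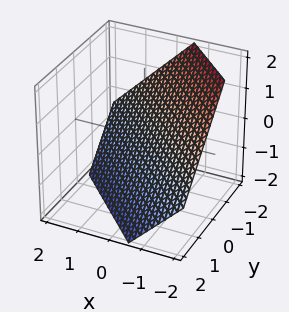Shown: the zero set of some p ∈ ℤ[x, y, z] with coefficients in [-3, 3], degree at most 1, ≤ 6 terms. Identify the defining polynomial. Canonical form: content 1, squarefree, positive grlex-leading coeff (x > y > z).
3*x + 3*y + 3*z + 2

deg p = 1.
The integer polynomial consistent with all of this is the stated p.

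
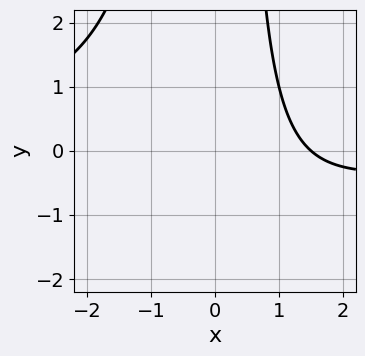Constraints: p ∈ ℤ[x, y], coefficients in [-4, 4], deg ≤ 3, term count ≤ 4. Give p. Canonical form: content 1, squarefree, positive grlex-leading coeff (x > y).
(a) deg p = 3. A generic line meets the curve in up to 3 points.
(b) From the axis intercepts and sections: it misses every integer gridline on the y-axis.
(c) Matching integer coefficients to the picture gives p.

x^2*y + 2*x - 3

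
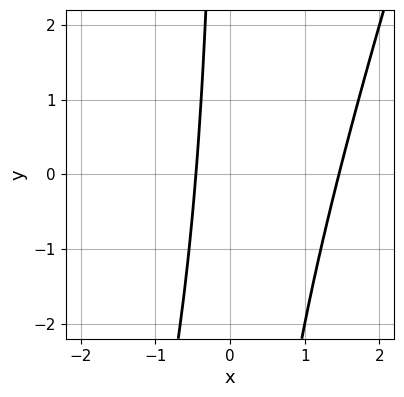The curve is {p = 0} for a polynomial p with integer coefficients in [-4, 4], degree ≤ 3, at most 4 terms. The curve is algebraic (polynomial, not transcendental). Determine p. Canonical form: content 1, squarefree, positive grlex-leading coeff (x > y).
3*x^2 - x*y - 3*x - 2

(a) deg p = 2.
(b) Against the integer gridlines: the curve avoids every integer y-axis point in the box.
(c) These observations pin down the coefficients.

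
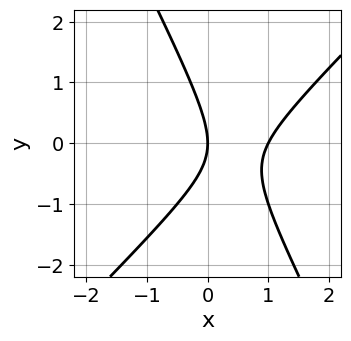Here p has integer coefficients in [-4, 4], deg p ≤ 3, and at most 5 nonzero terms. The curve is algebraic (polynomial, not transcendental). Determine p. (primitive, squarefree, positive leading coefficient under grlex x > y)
2*x^2 - x*y - y^2 - 2*x

deg p = 2. A generic line meets the curve in up to 2 points.
Checking where it meets the axes: it crosses the y-axis at the gridline y = 0; among the integer gridlines, it crosses the x-axis at x ∈ {0, 1}.
The integer polynomial consistent with all of this is the stated p.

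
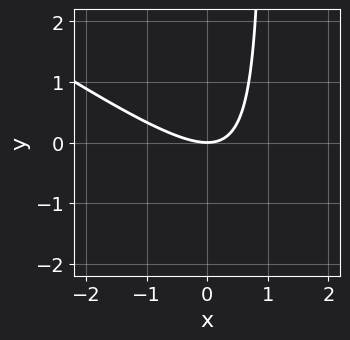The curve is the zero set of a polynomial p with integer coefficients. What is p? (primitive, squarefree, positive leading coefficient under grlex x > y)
2*x^2 + 3*x*y - 3*y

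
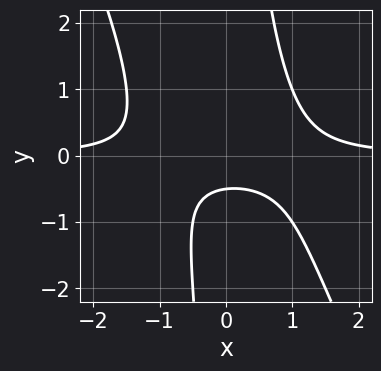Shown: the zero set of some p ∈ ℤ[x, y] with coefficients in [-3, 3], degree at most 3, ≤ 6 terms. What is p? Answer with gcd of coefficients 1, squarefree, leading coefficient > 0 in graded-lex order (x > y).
2*x^2*y + x*y^2 - 2*y - 1

First, deg p = 3.
Then, from the axis intercepts and sections: it misses every integer gridline on the x-axis.
Finally, the integer polynomial consistent with all of this is the stated p.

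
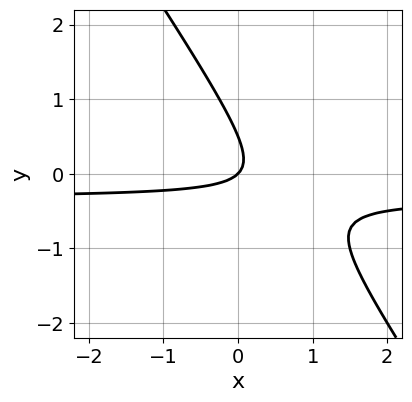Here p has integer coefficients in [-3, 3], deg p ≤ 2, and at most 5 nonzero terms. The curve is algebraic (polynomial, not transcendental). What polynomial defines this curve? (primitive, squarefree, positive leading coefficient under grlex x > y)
3*x*y + 2*y^2 + x - y

The degree is 2 — the shape is more complex than any degree-1 curve.
Checking where it meets the axes: it crosses the x-axis at the gridline x = 0; it meets the y-axis at y = 0 (among the integer gridlines).
Matching integer coefficients to the picture gives p.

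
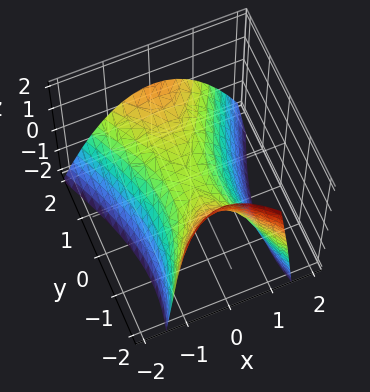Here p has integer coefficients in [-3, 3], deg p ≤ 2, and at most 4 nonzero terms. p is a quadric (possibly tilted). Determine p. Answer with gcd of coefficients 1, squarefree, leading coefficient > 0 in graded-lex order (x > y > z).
Degree: a generic line meets the surface in up to 2 points, so deg p = 2.
Observable constraints: one x-axis crossing is at x = 0; it meets the z-axis at z = 0 (among the integer gridlines); it meets the y-axis at y = 0 (among the integer gridlines).
Solving for integer coefficients yields p as stated.

3*x^2 - y^2 + y*z + 3*z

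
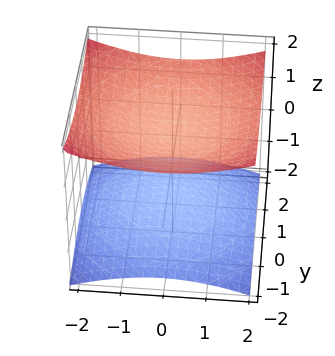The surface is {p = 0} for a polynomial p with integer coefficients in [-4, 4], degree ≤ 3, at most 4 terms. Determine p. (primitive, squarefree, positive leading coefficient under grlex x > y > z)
x^2 + y^2 - 3*z^2 + 3

First, there are 2 components. They look like related sheets of one shape, so recover p as a whole.
Next, deg p = 2. Two separate bowl-shaped sheets opening away from each other; a quadric.
Then, symmetries: the surface is invariant under rotation about z: p = q(x² + y², z); mirror symmetry z ↦ −z ⇒ only even powers of z.
Then, from the visible intercepts: it misses every integer gridline on the x-axis; no y-intercept at any integer in the box.
Finally, fitting integer coefficients to these (and the overall shape) gives p. Check: (0, 0, -1) on the z-axis lies on the surface, and p(0, 0, -1) = 0. ✓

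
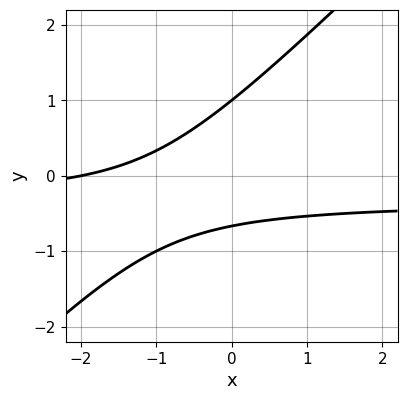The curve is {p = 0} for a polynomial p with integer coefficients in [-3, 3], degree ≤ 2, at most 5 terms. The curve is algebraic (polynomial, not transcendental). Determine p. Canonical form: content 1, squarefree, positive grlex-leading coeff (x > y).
3*x*y - 3*y^2 + x + y + 2

First, degree: the shape is more complex than any degree-1 curve, so deg p = 2.
Next, reading off the gridlines: it crosses the x-axis at the gridline x = -2; one y-axis crossing is at y = 1.
Finally, solving for integer coefficients yields p as stated.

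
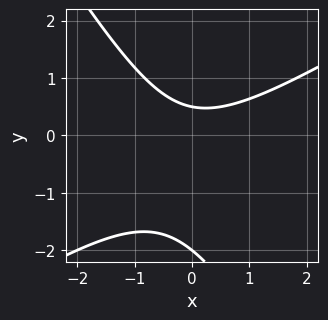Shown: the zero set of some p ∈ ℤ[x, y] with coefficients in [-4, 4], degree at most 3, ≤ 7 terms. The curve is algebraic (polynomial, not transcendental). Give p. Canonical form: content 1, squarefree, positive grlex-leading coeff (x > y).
2*x^2 - 2*x*y - 2*y^2 - 3*y + 2

(a) The degree is 2 — a generic line meets the curve in up to 2 points.
(b) Checking where it meets the axes: one y-axis crossing is at y = -2; no x-intercept at any integer in the box.
(c) The integer polynomial consistent with all of this is the stated p.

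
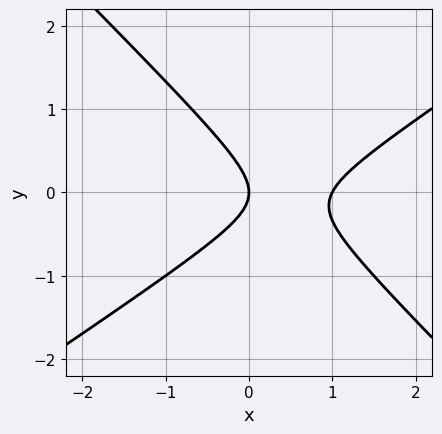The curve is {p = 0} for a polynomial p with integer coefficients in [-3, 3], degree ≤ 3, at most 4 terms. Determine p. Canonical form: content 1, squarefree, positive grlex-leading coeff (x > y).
First, degree: no degree-1 curve has this shape, so deg p = 2.
Next, against the integer gridlines: it meets the y-axis at y = 0 (among the integer gridlines); the x-axis gridline crossings are at x ∈ {0, 1}.
Finally, the integer polynomial consistent with all of this is the stated p.

2*x^2 - x*y - 3*y^2 - 2*x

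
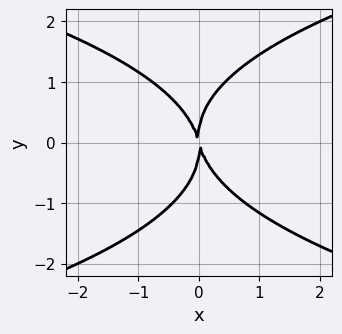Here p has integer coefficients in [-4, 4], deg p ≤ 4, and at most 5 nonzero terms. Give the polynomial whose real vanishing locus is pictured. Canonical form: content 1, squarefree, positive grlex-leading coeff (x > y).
y^4 - 3*x^2 - x*y

deg p = 4. The shape is more complex than any degree-3 curve.
Checking where it meets the axes: it crosses the x-axis at the gridline x = 0; it meets the y-axis at y = 0 (among the integer gridlines).
Putting this together gives p.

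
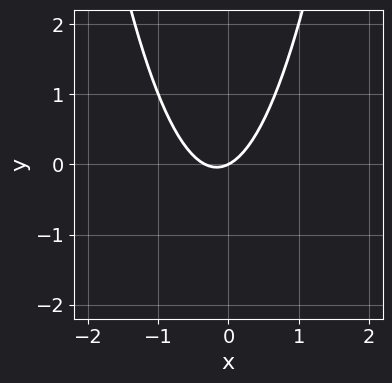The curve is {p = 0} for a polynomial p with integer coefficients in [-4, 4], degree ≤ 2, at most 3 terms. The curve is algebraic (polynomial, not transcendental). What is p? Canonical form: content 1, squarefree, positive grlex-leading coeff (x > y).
First, the degree is 2 — the shape is more complex than any degree-1 curve.
Then, from the visible intercepts: it crosses the x-axis at the gridline x = 0; one y-axis crossing is at y = 0.
Finally, the integer polynomial consistent with all of this is the stated p.

3*x^2 + x - 2*y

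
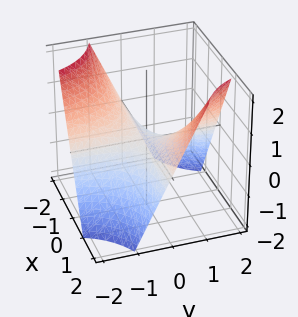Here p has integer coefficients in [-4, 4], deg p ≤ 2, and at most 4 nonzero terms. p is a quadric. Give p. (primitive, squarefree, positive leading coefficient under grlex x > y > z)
x*y - z

The degree is 2 — a hyperbolic paraboloid; a quadric.
From the visible intercepts: the visible y-axis segment lies entirely on the surface; it crosses the z-axis at the gridline z = 0; every point of the x-axis in the box is on the surface.
Putting this together gives p.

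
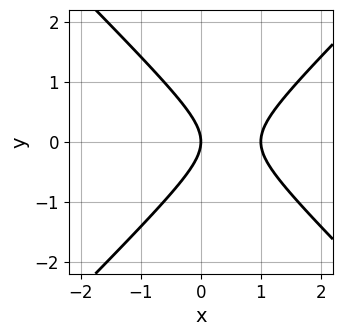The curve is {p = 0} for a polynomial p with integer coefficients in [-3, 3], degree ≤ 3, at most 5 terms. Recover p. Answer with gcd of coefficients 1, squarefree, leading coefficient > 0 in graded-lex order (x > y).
First, deg p = 2. A generic line meets the curve in up to 2 points.
Then, symmetries: the y ↦ −y reflection is a symmetry, so y appears only in even powers.
Then, against the integer gridlines: it meets the y-axis at y = 0 (among the integer gridlines); among the integer gridlines, it crosses the x-axis at x ∈ {0, 1}.
Finally, these observations pin down the coefficients.

x^2 - y^2 - x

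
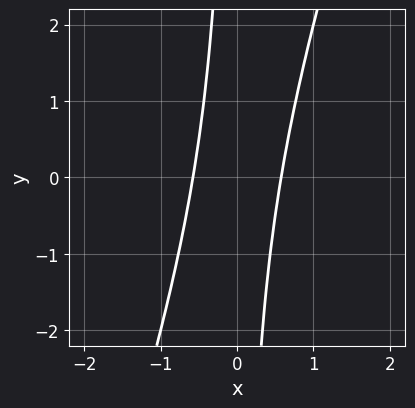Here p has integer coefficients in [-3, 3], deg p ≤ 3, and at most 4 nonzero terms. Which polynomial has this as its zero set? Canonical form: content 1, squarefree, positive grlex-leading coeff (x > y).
3*x^2 - x*y - 1

Degree: no degree-1 curve has this shape, so deg p = 2.
Observable constraints: it misses every integer gridline on the y-axis.
The integer polynomial consistent with all of this is the stated p.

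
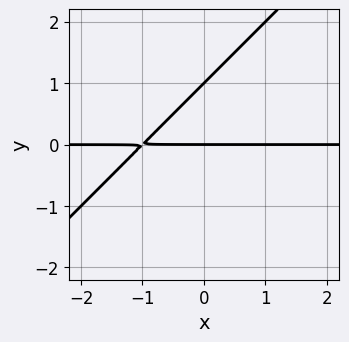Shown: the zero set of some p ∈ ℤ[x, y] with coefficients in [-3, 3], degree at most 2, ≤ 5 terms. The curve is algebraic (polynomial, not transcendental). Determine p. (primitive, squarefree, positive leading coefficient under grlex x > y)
x*y - y^2 + y

1. Degree: a generic line meets the curve in up to 2 points, so deg p = 2.
2. From the axis intercepts and sections: the y-axis gridline crossings are at y ∈ {0, 1}; every point of the x-axis in the box is on the curve.
3. Assembling these constraints gives the stated polynomial.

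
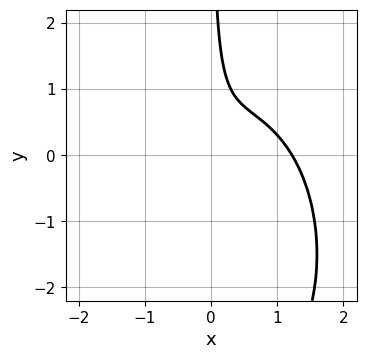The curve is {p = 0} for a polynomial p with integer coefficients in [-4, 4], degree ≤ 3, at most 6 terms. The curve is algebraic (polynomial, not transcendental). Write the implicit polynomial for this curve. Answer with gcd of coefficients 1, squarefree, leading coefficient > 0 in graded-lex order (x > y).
1. Degree: the shape is more complex than any degree-2 curve, so deg p = 3.
2. Against the integer gridlines: no y-intercept at any integer in the box.
3. Putting this together gives p.

3*x^3 + x*y^2 - 3*x^2 + 3*x*y - 1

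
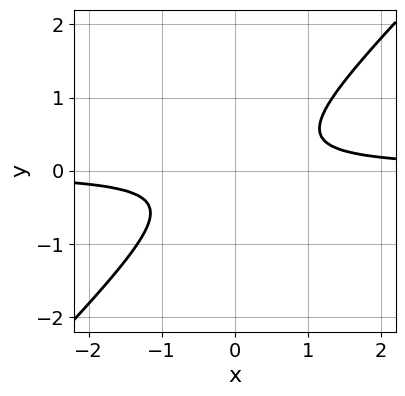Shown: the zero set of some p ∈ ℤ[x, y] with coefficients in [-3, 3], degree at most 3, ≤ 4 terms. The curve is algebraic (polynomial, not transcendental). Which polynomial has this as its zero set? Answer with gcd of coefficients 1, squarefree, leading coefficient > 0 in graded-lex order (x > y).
3*x*y - 3*y^2 - 1

1. The degree is 2 — a generic line meets the curve in up to 2 points.
2. From the visible intercepts: no y-intercept at any integer in the box; no x-intercept at any integer in the box.
3. Matching integer coefficients to the picture gives p.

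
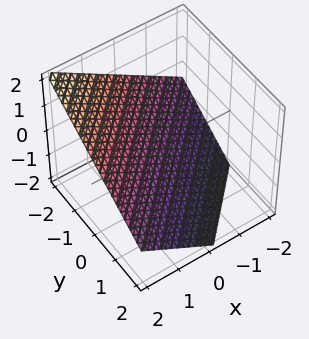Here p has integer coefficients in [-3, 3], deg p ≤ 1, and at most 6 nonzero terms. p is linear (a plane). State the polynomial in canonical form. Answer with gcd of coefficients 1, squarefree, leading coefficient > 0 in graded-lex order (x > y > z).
2*x - 2*y - 3*z - 2

(a) The degree is 1 — the surface is flat (a plane).
(b) Checking where it meets the axes: one x-axis crossing is at x = 1; it meets the y-axis at y = -1 (among the integer gridlines).
(c) Solving for integer coefficients yields p as stated.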